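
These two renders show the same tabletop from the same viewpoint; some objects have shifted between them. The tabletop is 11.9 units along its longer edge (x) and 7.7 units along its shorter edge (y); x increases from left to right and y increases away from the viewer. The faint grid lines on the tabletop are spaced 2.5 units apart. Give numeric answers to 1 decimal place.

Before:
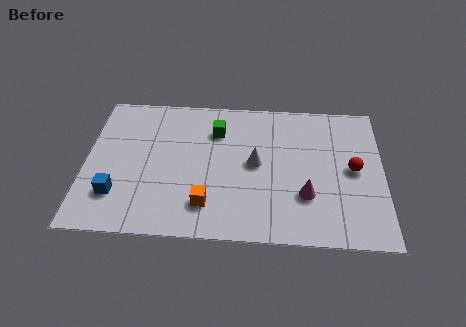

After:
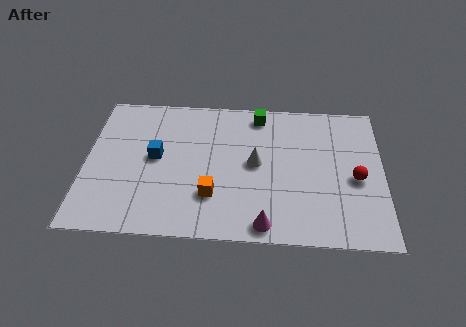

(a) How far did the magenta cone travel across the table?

2.3

From (8.8, 2.4) to (7.2, 0.8), the magenta cone covered √(1.6² + 1.6²) ≈ 2.3 units.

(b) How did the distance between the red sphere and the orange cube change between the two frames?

-0.4

They were about 6.2 units apart before and 5.8 after — 0.4 units closer together.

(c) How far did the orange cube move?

0.5

From (4.9, 1.7) to (5.1, 2.2), the orange cube covered √(0.2² + 0.5²) ≈ 0.5 units.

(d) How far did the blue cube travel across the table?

2.6

The blue cube moved from about (1.3, 2.0) to (2.8, 4.1), a distance of √(1.5² + 2.1²) ≈ 2.6.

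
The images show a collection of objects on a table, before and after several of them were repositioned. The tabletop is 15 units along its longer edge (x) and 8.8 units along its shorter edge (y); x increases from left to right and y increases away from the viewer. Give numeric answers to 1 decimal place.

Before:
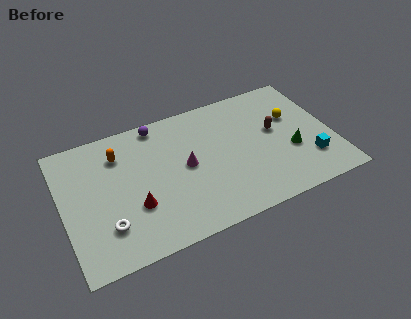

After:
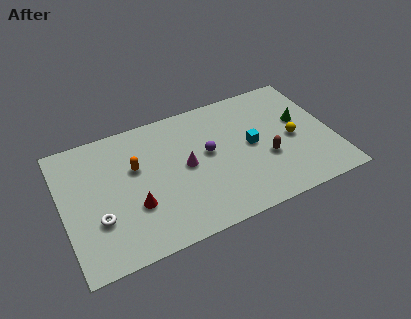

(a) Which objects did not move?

the red cone and the magenta cone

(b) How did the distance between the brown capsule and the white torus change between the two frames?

-0.7

The distance was about 10.1 in the first image and 9.4 in the second, so they moved 0.7 units closer together.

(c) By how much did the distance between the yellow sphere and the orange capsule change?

-1.0

The distance was about 9.8 in the first image and 8.8 in the second, so they moved 1.0 units closer together.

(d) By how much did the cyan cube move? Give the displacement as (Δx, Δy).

(-3.0, 2.2)

The cyan cube was at about (13.5, 2.3) and moved to about (10.5, 4.5).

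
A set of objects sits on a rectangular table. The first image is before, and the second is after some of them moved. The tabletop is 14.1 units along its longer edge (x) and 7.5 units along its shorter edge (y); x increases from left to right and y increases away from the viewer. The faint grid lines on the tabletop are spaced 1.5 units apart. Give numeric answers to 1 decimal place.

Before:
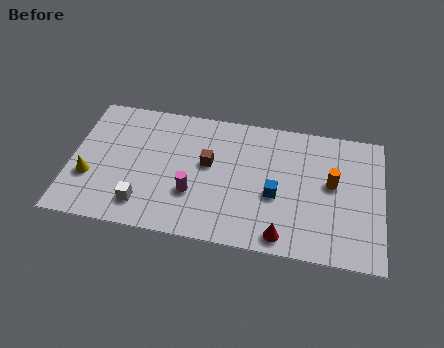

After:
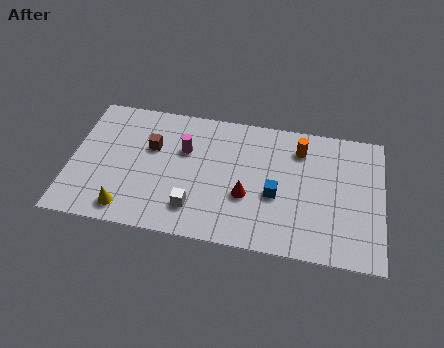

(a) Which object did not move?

the blue cube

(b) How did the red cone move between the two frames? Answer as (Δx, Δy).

(-1.7, 1.9)

From the two frames, the red cone sits at roughly (9.7, 0.9) before and (8.0, 2.8) after.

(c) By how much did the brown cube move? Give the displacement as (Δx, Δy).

(-2.6, 0.5)

From the two frames, the brown cube sits at roughly (6.2, 4.3) before and (3.6, 4.8) after.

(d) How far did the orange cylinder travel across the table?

2.3

The orange cylinder was near (11.8, 4.2) before and (10.3, 5.9) after, so it travelled √(1.5² + 1.7²) ≈ 2.3 units.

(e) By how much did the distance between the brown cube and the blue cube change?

+2.6

The distance was about 3.3 in the first image and 5.9 in the second, so they moved 2.6 units further apart.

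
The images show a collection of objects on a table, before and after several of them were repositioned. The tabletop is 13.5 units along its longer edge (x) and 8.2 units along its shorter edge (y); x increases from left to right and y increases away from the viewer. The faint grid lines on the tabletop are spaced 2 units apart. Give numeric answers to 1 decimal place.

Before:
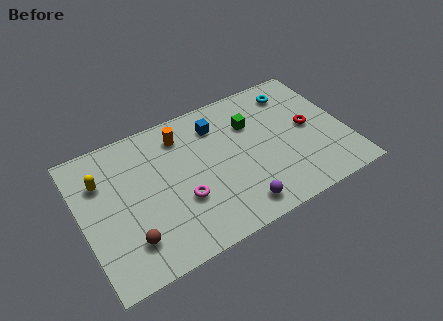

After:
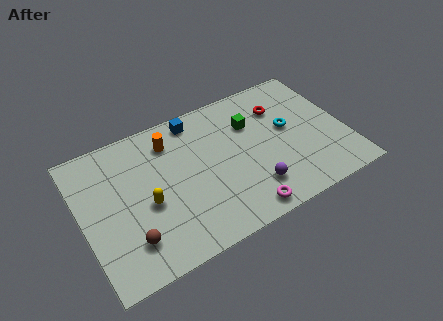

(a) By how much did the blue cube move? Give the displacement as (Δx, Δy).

(-1.0, 0.8)

The blue cube started near (7.2, 6.4) and ended near (6.2, 7.2).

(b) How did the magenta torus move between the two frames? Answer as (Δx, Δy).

(2.8, -2.0)

The magenta torus started near (4.9, 2.9) and ended near (7.7, 0.9).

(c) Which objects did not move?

the brown sphere and the green cube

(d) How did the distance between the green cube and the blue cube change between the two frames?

+1.3

The distance was about 1.8 in the first image and 3.1 in the second, so they moved 1.3 units further apart.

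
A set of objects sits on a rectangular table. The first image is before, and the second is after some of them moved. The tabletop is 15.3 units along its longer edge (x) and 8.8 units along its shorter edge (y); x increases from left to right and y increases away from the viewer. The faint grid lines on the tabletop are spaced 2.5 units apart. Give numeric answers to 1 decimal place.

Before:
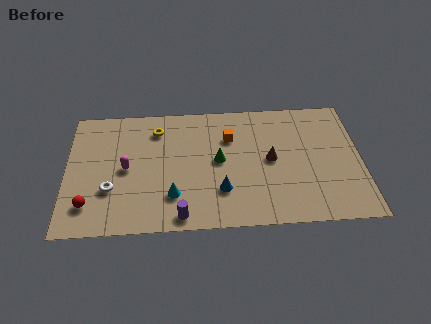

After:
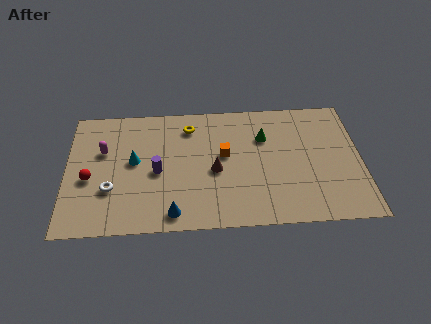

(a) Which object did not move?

the white torus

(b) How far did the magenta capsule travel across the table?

1.8

The magenta capsule was near (3.1, 4.3) before and (1.9, 5.6) after, so it travelled √(1.2² + 1.3²) ≈ 1.8 units.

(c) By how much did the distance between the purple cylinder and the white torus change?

-1.5

Before: roughly 4.1 units apart; after: 2.6. That's 1.5 units closer together.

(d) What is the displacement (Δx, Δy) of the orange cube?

(-0.3, -1.2)

The orange cube was at about (8.5, 6.2) and moved to about (8.2, 5.0).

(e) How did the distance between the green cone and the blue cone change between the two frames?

+4.8

Before: roughly 2.1 units apart; after: 6.9. That's 4.8 units further apart.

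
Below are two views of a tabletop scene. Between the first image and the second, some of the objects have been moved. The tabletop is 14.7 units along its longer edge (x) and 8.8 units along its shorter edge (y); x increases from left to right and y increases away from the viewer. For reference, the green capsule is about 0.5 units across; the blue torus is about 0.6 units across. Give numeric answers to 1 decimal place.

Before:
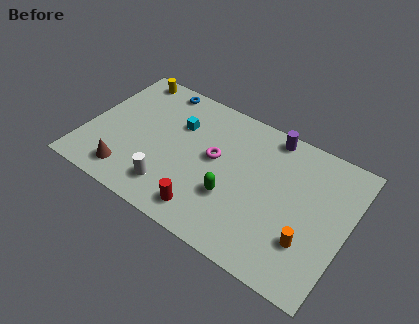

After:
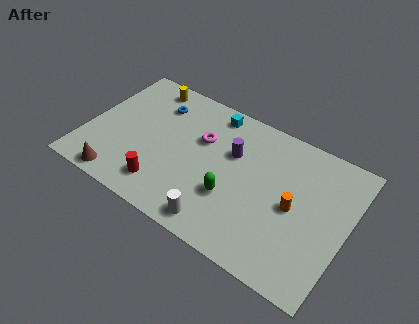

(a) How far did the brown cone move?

0.7

The brown cone was near (2.8, 1.5) before and (2.4, 0.9) after, so it travelled √(0.4² + 0.6²) ≈ 0.7 units.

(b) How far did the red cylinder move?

2.5

The red cylinder moved from about (7.3, 1.4) to (4.8, 1.7), a distance of √(2.5² + 0.3²) ≈ 2.5.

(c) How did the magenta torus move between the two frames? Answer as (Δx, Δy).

(-0.9, 0.8)

The magenta torus started near (7.2, 4.9) and ended near (6.3, 5.7).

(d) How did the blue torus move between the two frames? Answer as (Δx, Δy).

(0.1, -1.2)

The blue torus started near (3.4, 7.9) and ended near (3.5, 6.7).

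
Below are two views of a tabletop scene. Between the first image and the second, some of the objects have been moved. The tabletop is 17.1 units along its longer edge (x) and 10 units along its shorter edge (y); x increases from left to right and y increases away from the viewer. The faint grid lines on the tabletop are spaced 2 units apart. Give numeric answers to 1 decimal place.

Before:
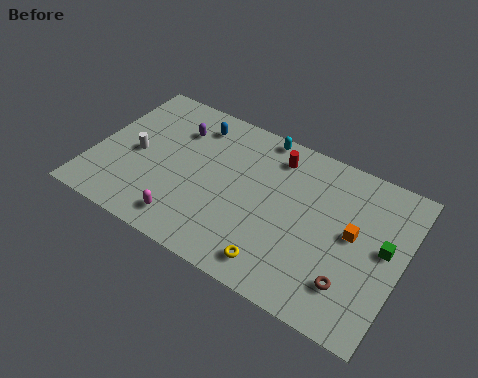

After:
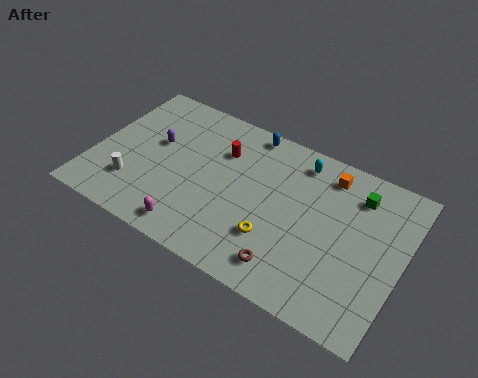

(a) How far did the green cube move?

3.1

From (16.1, 5.4) to (14.3, 7.9), the green cube covered √(1.8² + 2.5²) ≈ 3.1 units.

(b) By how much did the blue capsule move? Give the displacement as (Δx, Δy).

(2.9, 0.9)

The blue capsule started near (5.1, 8.2) and ended near (8.0, 9.1).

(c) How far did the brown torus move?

3.4

From (14.7, 2.4) to (11.4, 1.7), the brown torus covered √(3.3² + 0.7²) ≈ 3.4 units.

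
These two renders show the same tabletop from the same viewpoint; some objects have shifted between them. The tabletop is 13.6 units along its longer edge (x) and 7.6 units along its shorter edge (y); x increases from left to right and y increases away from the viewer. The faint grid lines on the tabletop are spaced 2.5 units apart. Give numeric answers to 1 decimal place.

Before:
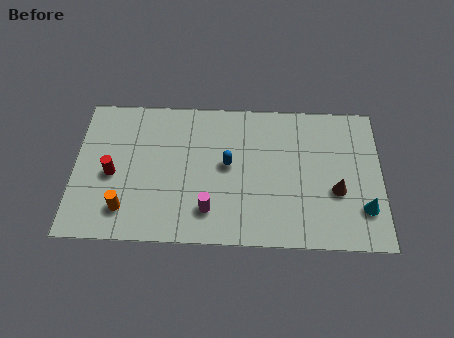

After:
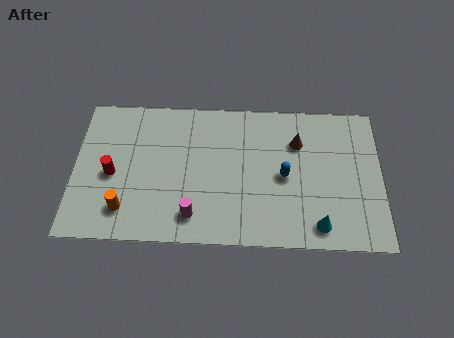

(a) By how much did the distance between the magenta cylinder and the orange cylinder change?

-0.7

The distance was about 3.7 in the first image and 3.0 in the second, so they moved 0.7 units closer together.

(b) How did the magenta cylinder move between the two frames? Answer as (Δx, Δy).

(-0.7, -0.3)

The magenta cylinder started near (6.0, 1.7) and ended near (5.3, 1.4).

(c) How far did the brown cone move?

3.0

The brown cone was near (11.6, 2.9) before and (9.9, 5.4) after, so it travelled √(1.7² + 2.5²) ≈ 3.0 units.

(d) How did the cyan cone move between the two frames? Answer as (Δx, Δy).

(-2.0, -0.9)

The cyan cone started near (12.8, 2.0) and ended near (10.8, 1.1).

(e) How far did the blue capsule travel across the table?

2.5

The blue capsule was near (6.8, 4.1) before and (9.3, 3.6) after, so it travelled √(2.5² + 0.5²) ≈ 2.5 units.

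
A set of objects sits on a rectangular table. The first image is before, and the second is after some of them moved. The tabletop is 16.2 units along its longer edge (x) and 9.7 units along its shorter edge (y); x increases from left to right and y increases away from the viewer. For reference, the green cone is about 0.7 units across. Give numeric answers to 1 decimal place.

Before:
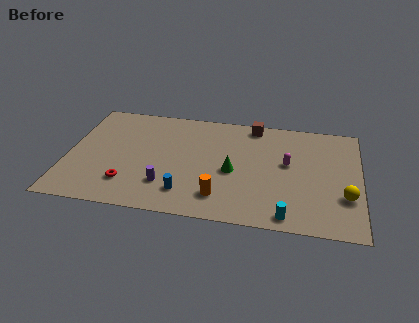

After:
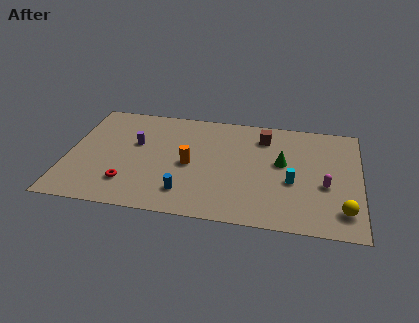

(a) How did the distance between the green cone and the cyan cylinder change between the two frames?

-2.8

Before: roughly 4.5 units apart; after: 1.7. That's 2.8 units closer together.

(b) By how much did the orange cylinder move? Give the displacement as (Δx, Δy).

(-1.8, 2.5)

From the two frames, the orange cylinder sits at roughly (8.6, 2.0) before and (6.8, 4.5) after.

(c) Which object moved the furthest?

the purple cylinder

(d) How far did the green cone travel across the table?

3.0

The green cone was near (9.2, 4.3) before and (11.9, 5.5) after, so it travelled √(2.7² + 1.2²) ≈ 3.0 units.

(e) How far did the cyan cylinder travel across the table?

2.9

The cyan cylinder was near (12.3, 1.0) before and (12.5, 3.9) after, so it travelled √(0.2² + 2.9²) ≈ 2.9 units.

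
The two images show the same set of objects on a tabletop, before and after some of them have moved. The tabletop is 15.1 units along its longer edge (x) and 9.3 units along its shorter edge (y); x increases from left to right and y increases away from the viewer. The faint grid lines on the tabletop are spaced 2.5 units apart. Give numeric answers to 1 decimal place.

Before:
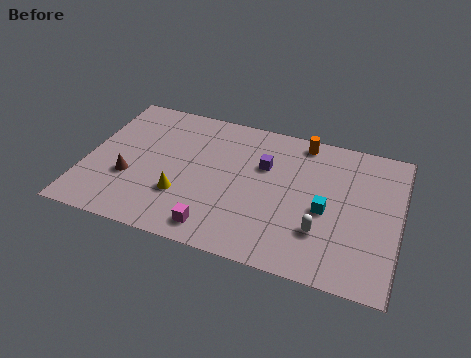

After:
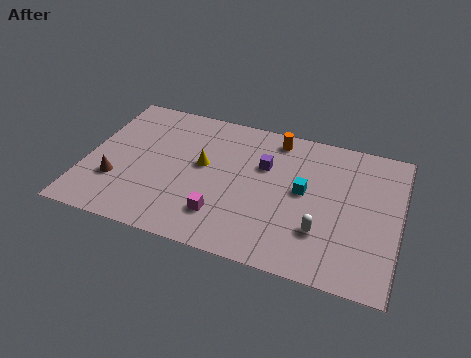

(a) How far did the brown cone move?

0.7

The brown cone moved from about (2.2, 3.3) to (1.6, 2.9), a distance of √(0.6² + 0.4²) ≈ 0.7.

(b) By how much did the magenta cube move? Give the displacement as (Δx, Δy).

(0.2, 0.9)

From the two frames, the magenta cube sits at roughly (6.6, 1.3) before and (6.8, 2.2) after.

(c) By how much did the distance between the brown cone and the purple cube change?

+0.7

They were about 6.9 units apart before and 7.6 after — 0.7 units further apart.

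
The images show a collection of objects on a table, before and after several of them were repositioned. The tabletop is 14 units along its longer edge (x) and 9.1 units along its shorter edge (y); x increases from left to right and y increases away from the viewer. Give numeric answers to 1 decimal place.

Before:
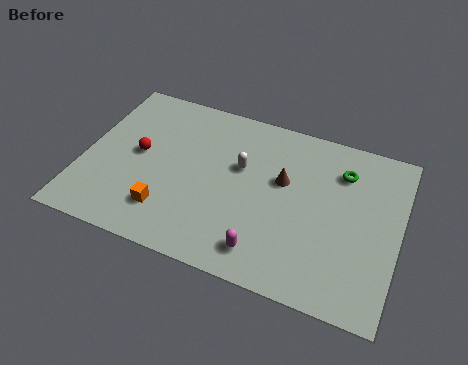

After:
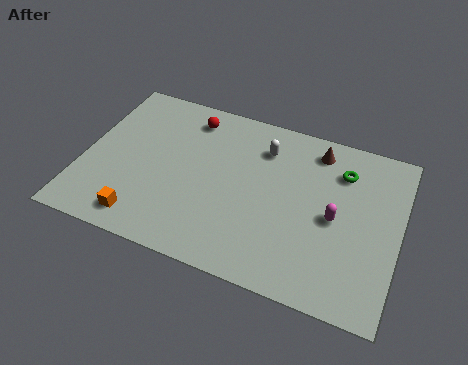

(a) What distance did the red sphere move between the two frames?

3.4

From (2.4, 4.8) to (4.4, 7.6), the red sphere covered √(2.0² + 2.8²) ≈ 3.4 units.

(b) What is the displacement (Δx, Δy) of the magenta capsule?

(2.8, 2.8)

The magenta capsule was at about (8.4, 1.5) and moved to about (11.2, 4.3).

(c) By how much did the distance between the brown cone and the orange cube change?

+3.7

Before: roughly 5.9 units apart; after: 9.6. That's 3.7 units further apart.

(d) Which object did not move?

the green torus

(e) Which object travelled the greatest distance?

the magenta capsule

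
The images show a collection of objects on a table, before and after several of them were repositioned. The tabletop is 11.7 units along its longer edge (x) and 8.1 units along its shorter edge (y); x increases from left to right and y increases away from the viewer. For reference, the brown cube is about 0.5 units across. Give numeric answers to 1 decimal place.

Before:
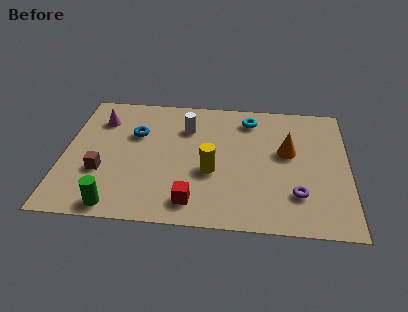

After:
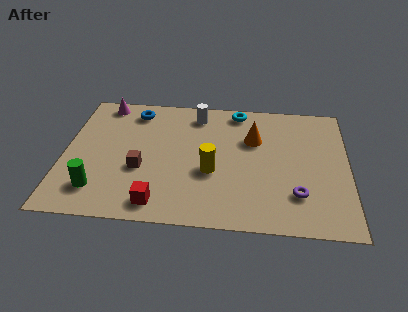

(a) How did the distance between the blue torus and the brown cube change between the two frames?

+0.9

The distance was about 2.8 in the first image and 3.7 in the second, so they moved 0.9 units further apart.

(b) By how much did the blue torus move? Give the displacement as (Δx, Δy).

(-0.1, 1.5)

From the two frames, the blue torus sits at roughly (2.9, 5.3) before and (2.8, 6.8) after.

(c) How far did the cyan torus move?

0.7

The cyan torus was near (7.6, 6.7) before and (7.1, 7.2) after, so it travelled √(0.5² + 0.5²) ≈ 0.7 units.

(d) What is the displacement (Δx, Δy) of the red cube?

(-1.4, -0.2)

The red cube started near (5.4, 1.3) and ended near (4.0, 1.1).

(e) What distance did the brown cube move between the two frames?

1.6

The brown cube was near (1.6, 2.8) before and (3.2, 3.1) after, so it travelled √(1.6² + 0.3²) ≈ 1.6 units.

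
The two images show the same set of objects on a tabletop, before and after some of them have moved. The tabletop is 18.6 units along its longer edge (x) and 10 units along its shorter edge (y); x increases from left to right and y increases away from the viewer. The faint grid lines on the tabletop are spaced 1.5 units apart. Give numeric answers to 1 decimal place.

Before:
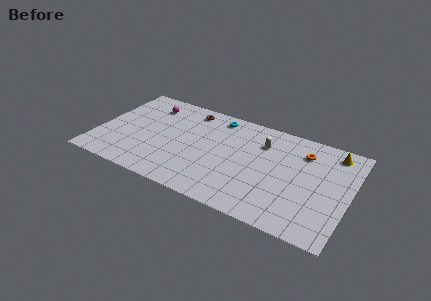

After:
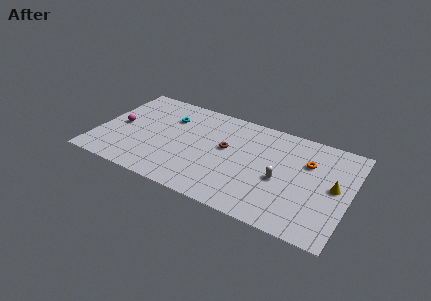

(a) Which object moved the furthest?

the brown torus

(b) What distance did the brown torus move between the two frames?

4.3

The brown torus was near (6.3, 8.6) before and (9.5, 5.7) after, so it travelled √(3.2² + 2.9²) ≈ 4.3 units.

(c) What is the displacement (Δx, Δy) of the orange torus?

(0.4, -0.9)

From the two frames, the orange torus sits at roughly (15.0, 7.7) before and (15.4, 6.8) after.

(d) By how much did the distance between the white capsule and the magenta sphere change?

+3.5

Before: roughly 8.7 units apart; after: 12.2. That's 3.5 units further apart.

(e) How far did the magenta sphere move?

3.6

The magenta sphere was near (3.3, 8.0) before and (1.5, 4.9) after, so it travelled √(1.8² + 3.1²) ≈ 3.6 units.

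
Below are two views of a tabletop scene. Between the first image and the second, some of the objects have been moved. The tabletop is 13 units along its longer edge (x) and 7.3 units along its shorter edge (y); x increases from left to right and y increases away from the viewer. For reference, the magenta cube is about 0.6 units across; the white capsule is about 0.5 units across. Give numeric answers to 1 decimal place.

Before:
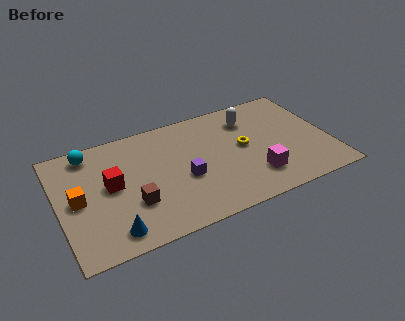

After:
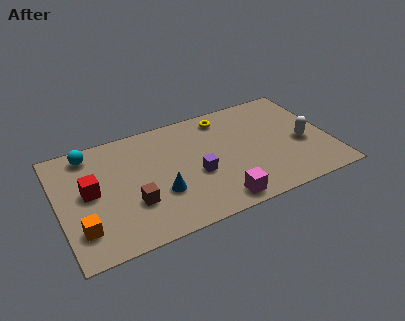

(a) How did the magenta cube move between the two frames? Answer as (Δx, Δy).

(-1.9, -0.9)

The magenta cube started near (9.2, 1.8) and ended near (7.3, 0.9).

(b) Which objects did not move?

the cyan sphere and the brown cube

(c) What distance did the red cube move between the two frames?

1.0

From (2.5, 3.9) to (1.5, 3.9), the red cube covered √(1.0² + 0.0²) ≈ 1.0 units.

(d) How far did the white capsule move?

3.4

The white capsule moved from about (9.4, 5.6) to (11.7, 3.1), a distance of √(2.3² + 2.5²) ≈ 3.4.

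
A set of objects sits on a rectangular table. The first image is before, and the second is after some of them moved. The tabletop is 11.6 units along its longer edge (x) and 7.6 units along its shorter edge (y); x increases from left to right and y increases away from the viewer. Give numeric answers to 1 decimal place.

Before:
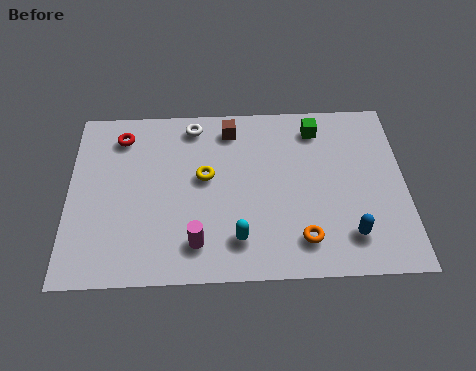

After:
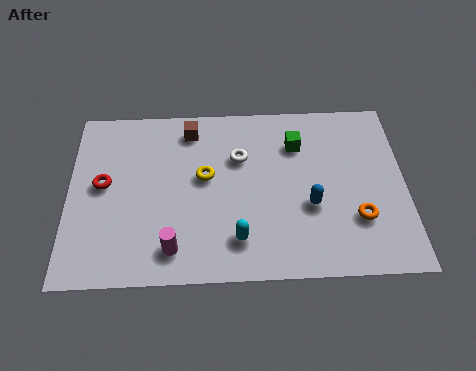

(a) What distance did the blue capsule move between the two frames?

1.8

The blue capsule moved from about (9.6, 1.6) to (8.3, 2.9), a distance of √(1.3² + 1.3²) ≈ 1.8.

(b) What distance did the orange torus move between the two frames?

2.1

The orange torus was near (8.0, 1.5) before and (9.9, 2.3) after, so it travelled √(1.9² + 0.8²) ≈ 2.1 units.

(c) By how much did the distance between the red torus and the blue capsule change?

-1.9

Before: roughly 9.1 units apart; after: 7.2. That's 1.9 units closer together.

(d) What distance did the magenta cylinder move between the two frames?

0.8

The magenta cylinder was near (4.4, 1.5) before and (3.6, 1.3) after, so it travelled √(0.8² + 0.2²) ≈ 0.8 units.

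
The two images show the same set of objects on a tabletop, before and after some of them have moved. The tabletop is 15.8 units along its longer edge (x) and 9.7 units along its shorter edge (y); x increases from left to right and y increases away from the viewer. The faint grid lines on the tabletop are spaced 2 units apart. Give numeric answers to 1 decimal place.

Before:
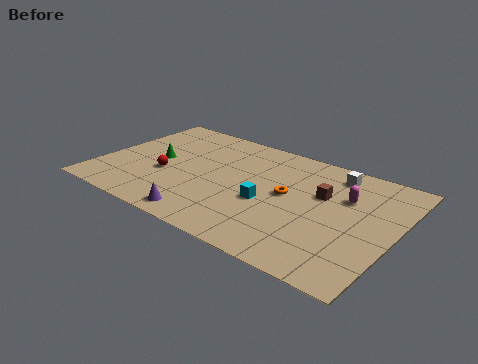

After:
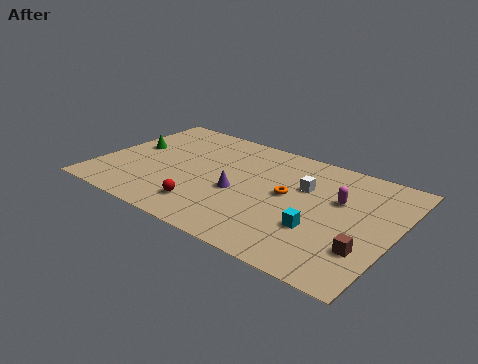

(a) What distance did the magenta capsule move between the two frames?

0.5

The magenta capsule moved from about (13.0, 6.5) to (12.7, 6.1), a distance of √(0.3² + 0.4²) ≈ 0.5.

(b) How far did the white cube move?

2.3

The white cube moved from about (12.1, 8.2) to (10.8, 6.3), a distance of √(1.3² + 1.9²) ≈ 2.3.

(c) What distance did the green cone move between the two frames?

1.6

From (2.9, 4.9) to (1.4, 5.5), the green cone covered √(1.5² + 0.6²) ≈ 1.6 units.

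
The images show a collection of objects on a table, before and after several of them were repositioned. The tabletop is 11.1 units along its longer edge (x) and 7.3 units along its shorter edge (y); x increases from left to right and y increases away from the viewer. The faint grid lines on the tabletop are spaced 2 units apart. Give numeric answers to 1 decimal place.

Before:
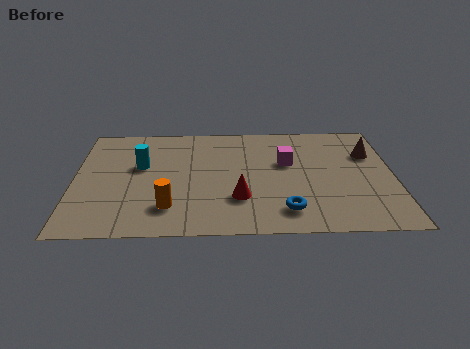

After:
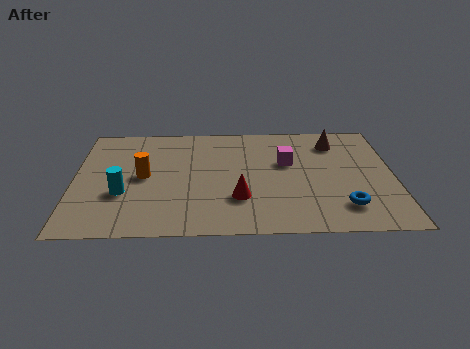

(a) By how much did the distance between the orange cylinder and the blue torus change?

+3.2

Before: roughly 4.0 units apart; after: 7.2. That's 3.2 units further apart.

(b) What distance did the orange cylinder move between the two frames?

2.2

From (3.3, 1.7) to (2.4, 3.7), the orange cylinder covered √(0.9² + 2.0²) ≈ 2.2 units.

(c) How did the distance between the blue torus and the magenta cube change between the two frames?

+0.4

They were about 3.1 units apart before and 3.5 after — 0.4 units further apart.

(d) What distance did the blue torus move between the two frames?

2.0

From (7.3, 1.4) to (9.3, 1.6), the blue torus covered √(2.0² + 0.2²) ≈ 2.0 units.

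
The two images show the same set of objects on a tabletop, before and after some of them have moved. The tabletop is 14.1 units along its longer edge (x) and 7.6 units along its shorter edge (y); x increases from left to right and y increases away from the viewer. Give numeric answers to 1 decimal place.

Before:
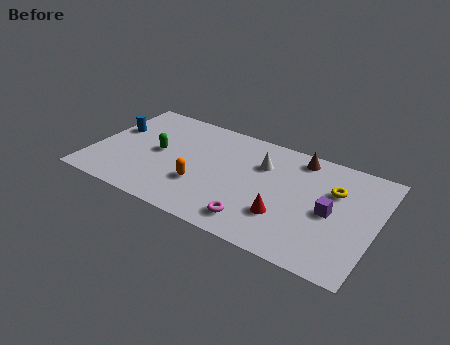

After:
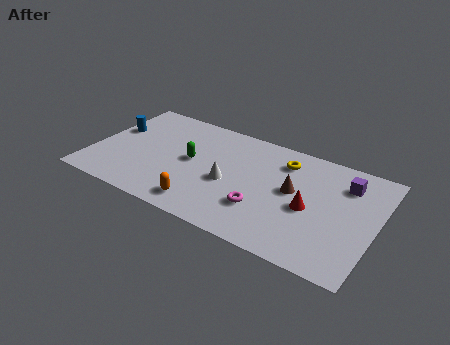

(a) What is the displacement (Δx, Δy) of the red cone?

(1.1, 1.1)

From the two frames, the red cone sits at roughly (9.8, 2.3) before and (10.9, 3.4) after.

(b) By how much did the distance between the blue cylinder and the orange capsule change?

+0.9

They were about 5.3 units apart before and 6.2 after — 0.9 units further apart.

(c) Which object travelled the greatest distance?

the yellow torus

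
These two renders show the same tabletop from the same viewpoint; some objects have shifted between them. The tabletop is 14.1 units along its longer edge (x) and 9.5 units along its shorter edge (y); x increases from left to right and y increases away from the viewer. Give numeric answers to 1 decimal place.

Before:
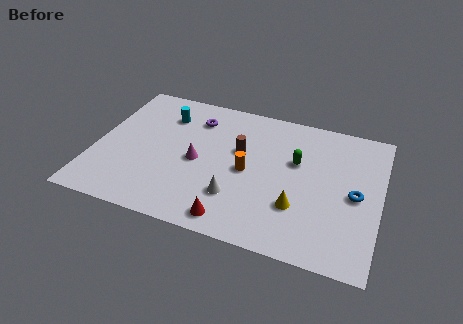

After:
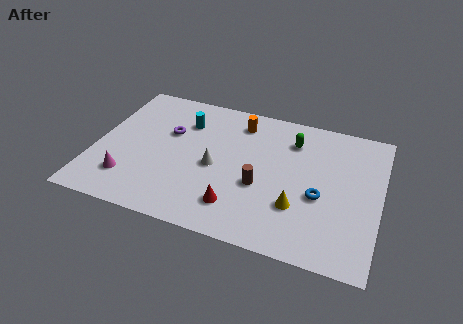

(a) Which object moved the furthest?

the magenta cone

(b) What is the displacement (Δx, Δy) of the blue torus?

(-1.7, -0.6)

From the two frames, the blue torus sits at roughly (12.9, 4.5) before and (11.2, 3.9) after.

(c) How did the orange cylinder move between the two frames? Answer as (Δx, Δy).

(-0.7, 3.3)

From the two frames, the orange cylinder sits at roughly (7.6, 4.5) before and (6.9, 7.8) after.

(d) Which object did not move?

the yellow cone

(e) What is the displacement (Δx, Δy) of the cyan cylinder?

(1.0, -0.2)

The cyan cylinder started near (3.2, 7.2) and ended near (4.2, 7.0).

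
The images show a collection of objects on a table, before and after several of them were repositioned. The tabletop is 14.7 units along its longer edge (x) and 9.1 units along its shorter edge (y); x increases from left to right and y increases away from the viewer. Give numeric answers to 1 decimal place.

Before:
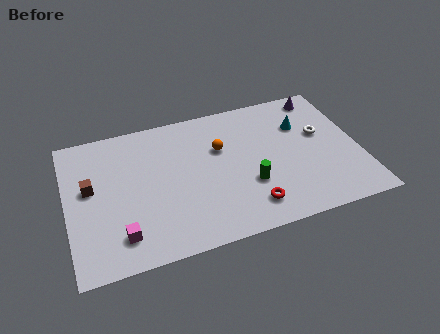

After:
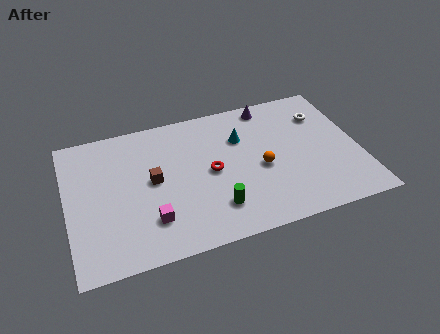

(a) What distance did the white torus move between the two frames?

1.3

The white torus was near (12.9, 5.4) before and (13.1, 6.7) after, so it travelled √(0.2² + 1.3²) ≈ 1.3 units.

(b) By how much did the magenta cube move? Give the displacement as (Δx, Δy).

(1.5, 0.5)

From the two frames, the magenta cube sits at roughly (2.5, 1.8) before and (4.0, 2.3) after.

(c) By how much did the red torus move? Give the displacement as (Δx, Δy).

(-1.7, 2.8)

The red torus was at about (8.9, 1.7) and moved to about (7.2, 4.5).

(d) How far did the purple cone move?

2.7

From (13.2, 8.0) to (10.5, 8.1), the purple cone covered √(2.7² + 0.1²) ≈ 2.7 units.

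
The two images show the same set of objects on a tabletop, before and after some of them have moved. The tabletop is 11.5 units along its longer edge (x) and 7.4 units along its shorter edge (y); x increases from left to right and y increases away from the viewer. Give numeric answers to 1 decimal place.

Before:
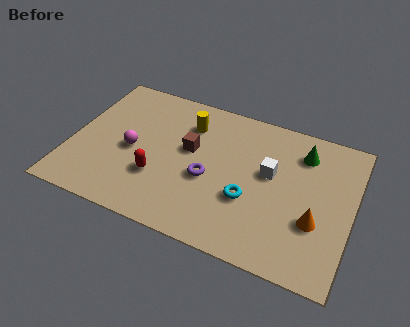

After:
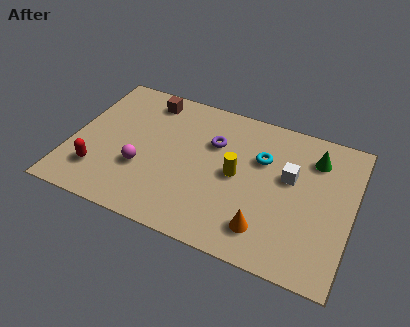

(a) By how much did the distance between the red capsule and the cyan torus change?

+3.4

Before: roughly 3.7 units apart; after: 7.1. That's 3.4 units further apart.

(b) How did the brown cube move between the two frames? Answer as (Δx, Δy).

(-2.0, 2.0)

From the two frames, the brown cube sits at roughly (4.8, 4.3) before and (2.8, 6.3) after.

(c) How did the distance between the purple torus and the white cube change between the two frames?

+0.6

Before: roughly 2.7 units apart; after: 3.3. That's 0.6 units further apart.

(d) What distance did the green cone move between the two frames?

0.5

From (9.3, 5.8) to (9.8, 5.7), the green cone covered √(0.5² + 0.1²) ≈ 0.5 units.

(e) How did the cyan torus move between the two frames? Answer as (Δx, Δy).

(0.3, 2.2)

The cyan torus started near (7.4, 2.7) and ended near (7.7, 4.9).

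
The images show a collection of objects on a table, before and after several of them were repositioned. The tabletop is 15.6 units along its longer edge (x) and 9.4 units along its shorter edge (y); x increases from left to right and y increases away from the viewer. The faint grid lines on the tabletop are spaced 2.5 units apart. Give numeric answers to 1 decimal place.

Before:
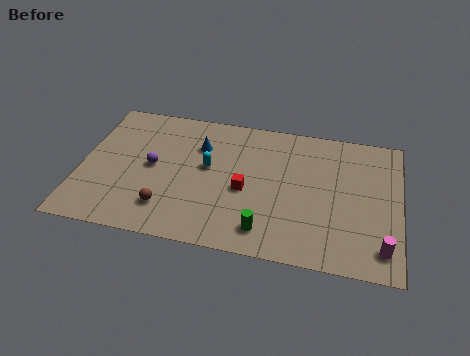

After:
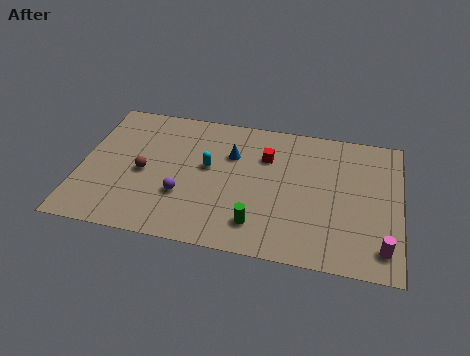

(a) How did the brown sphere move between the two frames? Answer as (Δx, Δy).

(-1.3, 2.2)

The brown sphere was at about (4.4, 2.1) and moved to about (3.1, 4.3).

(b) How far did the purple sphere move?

2.3

The purple sphere was near (3.5, 4.8) before and (5.1, 3.1) after, so it travelled √(1.6² + 1.7²) ≈ 2.3 units.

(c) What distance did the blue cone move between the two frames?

1.6

From (5.7, 6.7) to (7.3, 6.4), the blue cone covered √(1.6² + 0.3²) ≈ 1.6 units.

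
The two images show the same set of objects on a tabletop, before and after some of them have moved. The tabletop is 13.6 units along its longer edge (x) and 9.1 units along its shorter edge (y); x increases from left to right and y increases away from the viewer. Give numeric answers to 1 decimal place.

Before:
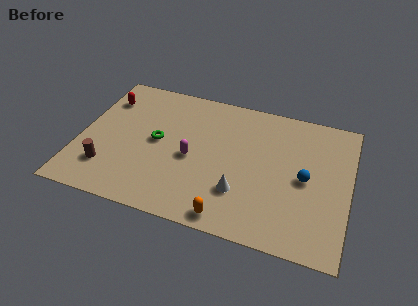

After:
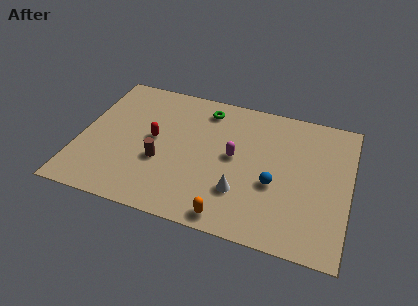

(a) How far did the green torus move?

3.6

From (3.9, 4.7) to (6.1, 7.6), the green torus covered √(2.2² + 2.9²) ≈ 3.6 units.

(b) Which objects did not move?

the white cone and the orange capsule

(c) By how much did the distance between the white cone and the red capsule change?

-3.4

Before: roughly 8.5 units apart; after: 5.1. That's 3.4 units closer together.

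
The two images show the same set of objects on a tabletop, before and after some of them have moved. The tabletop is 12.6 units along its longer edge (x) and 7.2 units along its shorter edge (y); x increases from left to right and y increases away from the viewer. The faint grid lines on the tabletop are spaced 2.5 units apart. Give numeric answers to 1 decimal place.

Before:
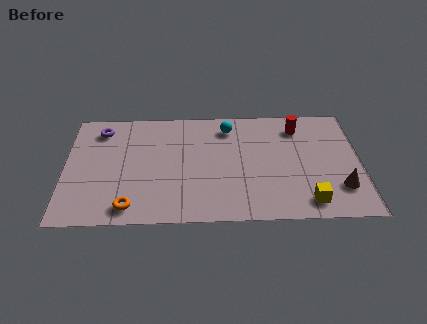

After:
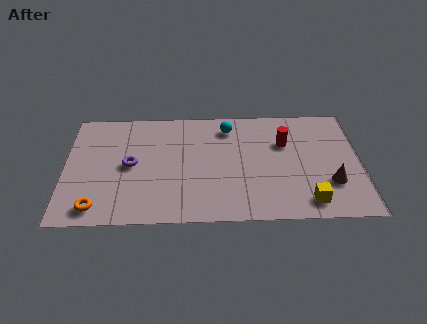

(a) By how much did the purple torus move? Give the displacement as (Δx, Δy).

(1.3, -2.3)

The purple torus was at about (1.5, 5.9) and moved to about (2.8, 3.6).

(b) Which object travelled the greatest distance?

the purple torus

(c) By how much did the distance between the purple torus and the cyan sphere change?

-0.7

The distance was about 5.5 in the first image and 4.8 in the second, so they moved 0.7 units closer together.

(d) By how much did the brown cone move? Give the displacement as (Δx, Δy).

(-0.4, 0.3)

The brown cone started near (11.7, 1.9) and ended near (11.3, 2.2).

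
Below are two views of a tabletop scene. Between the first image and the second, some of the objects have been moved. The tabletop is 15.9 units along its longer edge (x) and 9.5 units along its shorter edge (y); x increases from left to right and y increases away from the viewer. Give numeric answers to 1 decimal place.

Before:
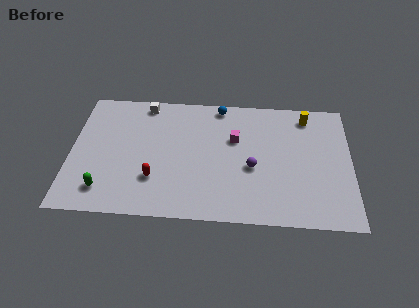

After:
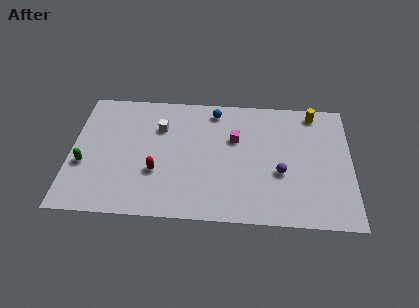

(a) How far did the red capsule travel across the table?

0.5

The red capsule was near (4.8, 2.8) before and (4.9, 3.3) after, so it travelled √(0.1² + 0.5²) ≈ 0.5 units.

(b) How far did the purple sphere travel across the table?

1.6

The purple sphere was near (10.3, 4.0) before and (11.9, 3.7) after, so it travelled √(1.6² + 0.3²) ≈ 1.6 units.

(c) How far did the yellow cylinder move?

0.5

The yellow cylinder was near (13.4, 8.1) before and (13.8, 8.4) after, so it travelled √(0.4² + 0.3²) ≈ 0.5 units.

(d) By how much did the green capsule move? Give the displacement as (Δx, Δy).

(-1.2, 1.8)

The green capsule was at about (2.0, 1.8) and moved to about (0.8, 3.6).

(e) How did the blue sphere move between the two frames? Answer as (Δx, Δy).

(-0.3, -0.4)

The blue sphere was at about (8.4, 8.6) and moved to about (8.1, 8.2).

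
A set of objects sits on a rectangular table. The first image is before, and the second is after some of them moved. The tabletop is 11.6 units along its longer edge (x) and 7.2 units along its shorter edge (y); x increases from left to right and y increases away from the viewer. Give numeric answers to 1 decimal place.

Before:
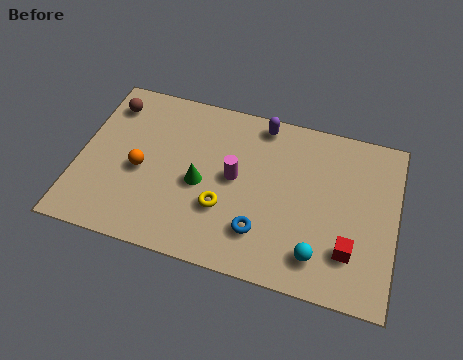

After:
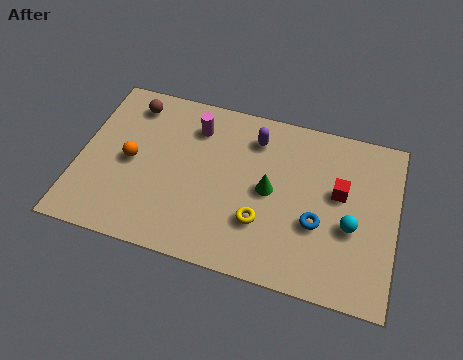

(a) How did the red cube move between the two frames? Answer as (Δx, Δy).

(-0.5, 2.3)

From the two frames, the red cube sits at roughly (10.0, 1.9) before and (9.5, 4.2) after.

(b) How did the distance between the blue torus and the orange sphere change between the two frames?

+2.2

They were about 4.7 units apart before and 6.9 after — 2.2 units further apart.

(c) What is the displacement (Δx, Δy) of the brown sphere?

(0.8, 0.2)

From the two frames, the brown sphere sits at roughly (0.9, 5.8) before and (1.7, 6.0) after.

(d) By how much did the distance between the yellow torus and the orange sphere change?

+1.9

The distance was about 3.2 in the first image and 5.1 in the second, so they moved 1.9 units further apart.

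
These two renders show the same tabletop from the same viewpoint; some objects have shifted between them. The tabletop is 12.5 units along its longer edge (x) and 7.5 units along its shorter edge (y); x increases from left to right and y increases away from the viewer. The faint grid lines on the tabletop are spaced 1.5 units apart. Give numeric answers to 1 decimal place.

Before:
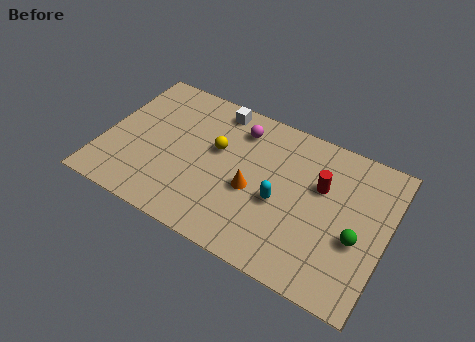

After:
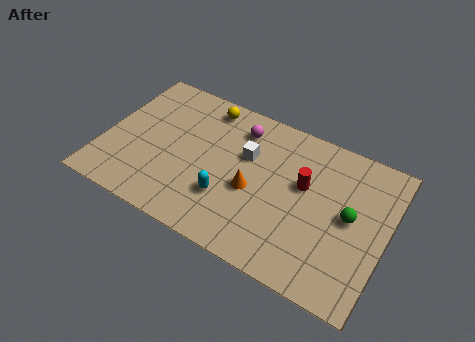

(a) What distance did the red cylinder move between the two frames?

0.8

From (9.5, 4.8) to (8.8, 4.5), the red cylinder covered √(0.7² + 0.3²) ≈ 0.8 units.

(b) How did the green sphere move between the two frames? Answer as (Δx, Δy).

(-0.4, 0.9)

From the two frames, the green sphere sits at roughly (11.3, 3.0) before and (10.9, 3.9) after.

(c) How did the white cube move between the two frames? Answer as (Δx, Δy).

(1.6, -1.8)

The white cube was at about (4.6, 6.6) and moved to about (6.2, 4.8).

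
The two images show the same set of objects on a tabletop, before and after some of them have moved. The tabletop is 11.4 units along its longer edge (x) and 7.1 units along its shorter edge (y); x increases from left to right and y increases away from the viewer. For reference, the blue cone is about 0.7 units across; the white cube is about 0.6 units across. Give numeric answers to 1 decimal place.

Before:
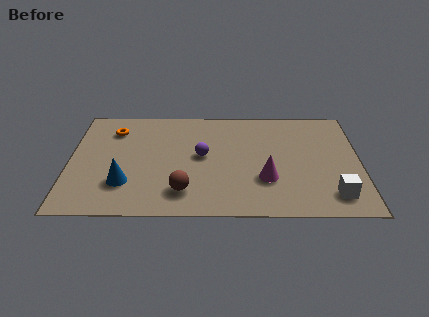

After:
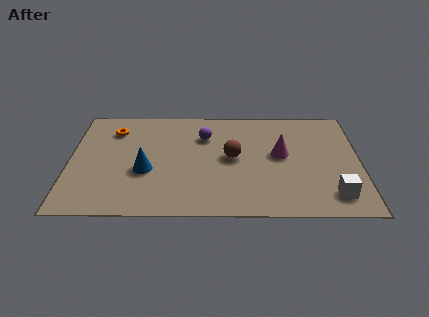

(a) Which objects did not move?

the orange torus and the white cube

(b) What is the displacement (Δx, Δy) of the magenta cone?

(0.6, 1.6)

The magenta cone was at about (7.7, 2.3) and moved to about (8.3, 3.9).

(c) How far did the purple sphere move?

1.3

The purple sphere was near (5.2, 3.8) before and (5.3, 5.1) after, so it travelled √(0.1² + 1.3²) ≈ 1.3 units.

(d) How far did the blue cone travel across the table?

1.1

From (2.2, 2.0) to (3.0, 2.8), the blue cone covered √(0.8² + 0.8²) ≈ 1.1 units.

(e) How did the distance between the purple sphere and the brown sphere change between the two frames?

-0.6

They were about 2.4 units apart before and 1.8 after — 0.6 units closer together.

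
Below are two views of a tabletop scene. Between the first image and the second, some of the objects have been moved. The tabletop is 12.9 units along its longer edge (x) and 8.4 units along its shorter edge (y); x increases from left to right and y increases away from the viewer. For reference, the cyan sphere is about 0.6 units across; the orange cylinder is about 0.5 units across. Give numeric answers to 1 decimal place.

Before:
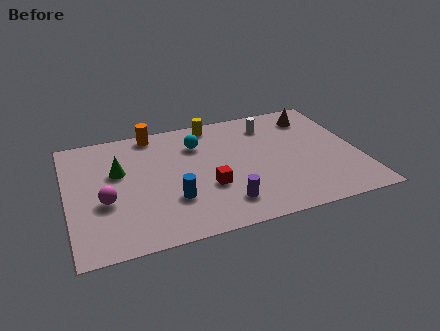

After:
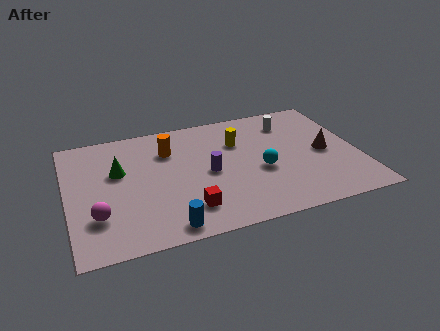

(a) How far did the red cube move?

1.6

From (6.1, 3.0) to (5.1, 1.8), the red cube covered √(1.0² + 1.2²) ≈ 1.6 units.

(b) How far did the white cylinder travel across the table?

0.9

The white cylinder was near (9.2, 6.7) before and (10.1, 6.6) after, so it travelled √(0.9² + 0.1²) ≈ 0.9 units.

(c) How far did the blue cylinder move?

1.7

From (4.5, 2.6) to (4.1, 0.9), the blue cylinder covered √(0.4² + 1.7²) ≈ 1.7 units.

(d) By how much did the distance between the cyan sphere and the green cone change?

+2.7

They were about 3.7 units apart before and 6.4 after — 2.7 units further apart.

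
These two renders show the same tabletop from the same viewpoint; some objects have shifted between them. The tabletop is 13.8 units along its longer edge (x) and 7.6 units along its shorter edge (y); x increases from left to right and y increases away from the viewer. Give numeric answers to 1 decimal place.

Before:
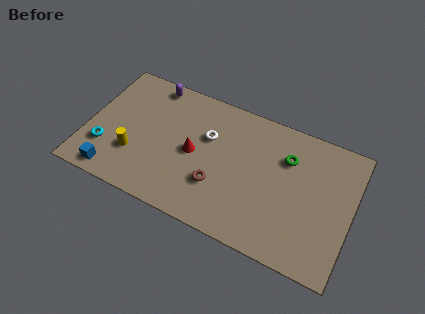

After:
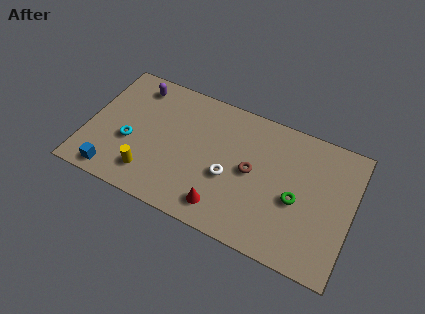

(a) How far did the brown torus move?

2.2

The brown torus moved from about (7.0, 2.4) to (8.6, 3.9), a distance of √(1.6² + 1.5²) ≈ 2.2.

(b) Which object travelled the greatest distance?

the red cone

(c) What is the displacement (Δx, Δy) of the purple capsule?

(-0.8, -0.4)

The purple capsule was at about (3.0, 6.8) and moved to about (2.2, 6.4).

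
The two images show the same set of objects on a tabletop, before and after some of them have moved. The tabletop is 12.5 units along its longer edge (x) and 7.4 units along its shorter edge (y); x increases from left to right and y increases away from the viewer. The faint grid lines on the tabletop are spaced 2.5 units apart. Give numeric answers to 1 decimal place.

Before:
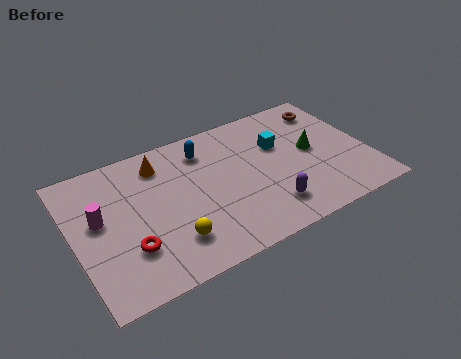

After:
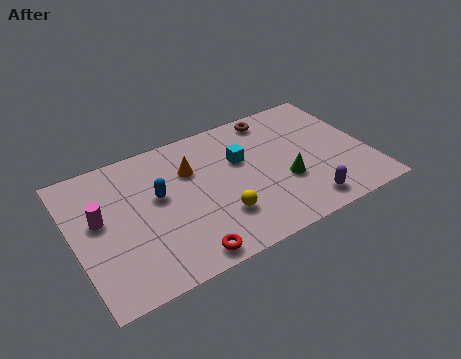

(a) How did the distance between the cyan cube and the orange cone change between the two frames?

-3.0

They were about 5.1 units apart before and 2.1 after — 3.0 units closer together.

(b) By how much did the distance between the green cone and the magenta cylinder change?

-1.3

Before: roughly 9.1 units apart; after: 7.8. That's 1.3 units closer together.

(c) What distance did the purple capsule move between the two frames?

1.6

The purple capsule moved from about (7.9, 1.6) to (9.4, 1.1), a distance of √(1.5² + 0.5²) ≈ 1.6.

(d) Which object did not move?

the magenta cylinder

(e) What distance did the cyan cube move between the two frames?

1.7

The cyan cube was near (8.9, 4.8) before and (7.2, 4.7) after, so it travelled √(1.7² + 0.1²) ≈ 1.7 units.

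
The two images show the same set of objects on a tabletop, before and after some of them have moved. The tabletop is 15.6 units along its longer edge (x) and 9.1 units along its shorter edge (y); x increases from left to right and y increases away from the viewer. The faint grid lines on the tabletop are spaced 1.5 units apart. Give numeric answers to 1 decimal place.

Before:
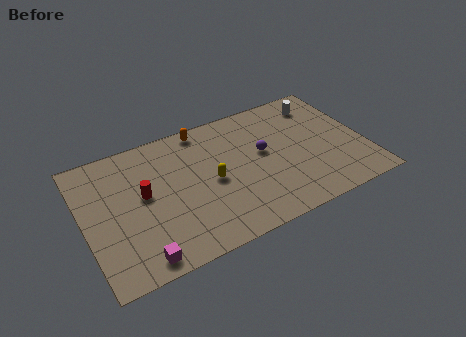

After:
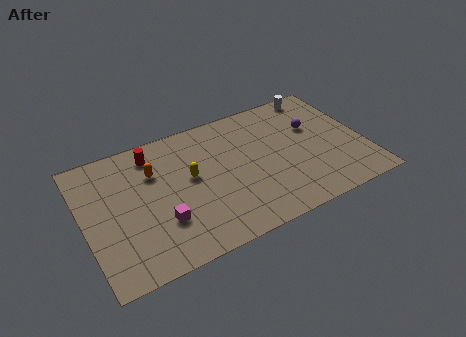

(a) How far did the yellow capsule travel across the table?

1.4

The yellow capsule was near (7.0, 4.3) before and (5.9, 5.1) after, so it travelled √(1.1² + 0.8²) ≈ 1.4 units.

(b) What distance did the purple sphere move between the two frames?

3.1

The purple sphere was near (10.0, 5.1) before and (13.0, 5.8) after, so it travelled √(3.0² + 0.7²) ≈ 3.1 units.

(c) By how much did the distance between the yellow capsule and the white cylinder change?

+1.0

They were about 7.3 units apart before and 8.3 after — 1.0 units further apart.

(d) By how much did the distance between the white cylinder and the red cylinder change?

-1.1

Before: roughly 10.6 units apart; after: 9.5. That's 1.1 units closer together.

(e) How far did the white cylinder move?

0.8

The white cylinder was near (13.6, 7.4) before and (13.6, 8.2) after, so it travelled √(0.0² + 0.8²) ≈ 0.8 units.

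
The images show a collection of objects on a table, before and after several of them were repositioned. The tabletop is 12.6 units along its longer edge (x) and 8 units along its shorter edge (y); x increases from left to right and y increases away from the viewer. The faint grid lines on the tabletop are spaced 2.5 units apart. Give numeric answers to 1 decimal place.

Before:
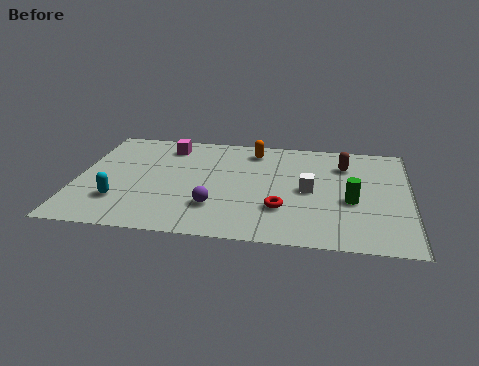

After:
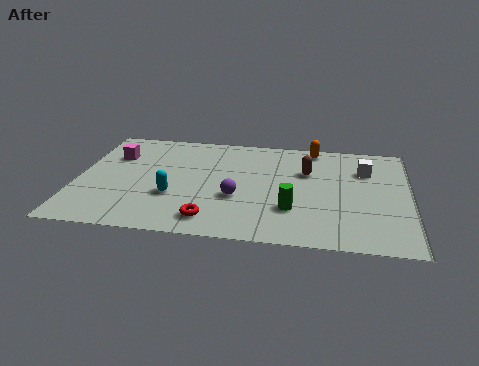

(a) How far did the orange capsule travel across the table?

2.4

The orange capsule moved from about (6.6, 6.7) to (8.9, 7.2), a distance of √(2.3² + 0.5²) ≈ 2.4.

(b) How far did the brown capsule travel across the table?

1.6

The brown capsule was near (10.1, 6.0) before and (8.7, 5.3) after, so it travelled √(1.4² + 0.7²) ≈ 1.6 units.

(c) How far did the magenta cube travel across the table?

2.2

The magenta cube was near (3.3, 6.6) before and (1.3, 5.6) after, so it travelled √(2.0² + 1.0²) ≈ 2.2 units.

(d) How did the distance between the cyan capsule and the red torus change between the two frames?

-4.0

The distance was about 6.1 in the first image and 2.1 in the second, so they moved 4.0 units closer together.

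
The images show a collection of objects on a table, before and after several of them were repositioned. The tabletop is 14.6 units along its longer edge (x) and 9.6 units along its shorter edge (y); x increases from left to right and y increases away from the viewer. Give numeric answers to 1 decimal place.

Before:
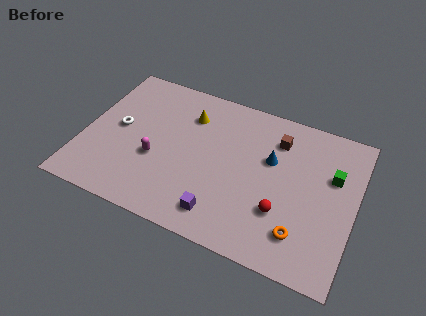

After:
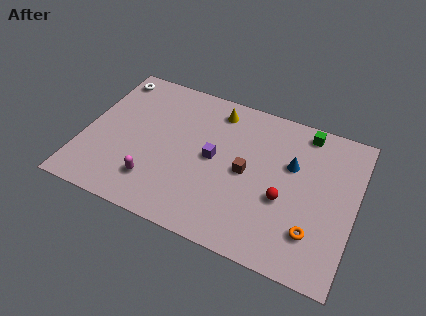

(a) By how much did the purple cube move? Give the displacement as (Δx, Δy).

(-0.8, 3.3)

From the two frames, the purple cube sits at roughly (7.8, 1.6) before and (7.0, 4.9) after.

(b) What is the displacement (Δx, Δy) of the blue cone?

(1.1, 0.1)

From the two frames, the blue cone sits at roughly (10.0, 6.0) before and (11.1, 6.1) after.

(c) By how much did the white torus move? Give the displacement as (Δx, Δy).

(-0.9, 3.3)

The white torus was at about (1.8, 5.0) and moved to about (0.9, 8.3).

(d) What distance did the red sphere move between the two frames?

0.8

The red sphere was near (10.9, 3.0) before and (10.9, 3.8) after, so it travelled √(0.0² + 0.8²) ≈ 0.8 units.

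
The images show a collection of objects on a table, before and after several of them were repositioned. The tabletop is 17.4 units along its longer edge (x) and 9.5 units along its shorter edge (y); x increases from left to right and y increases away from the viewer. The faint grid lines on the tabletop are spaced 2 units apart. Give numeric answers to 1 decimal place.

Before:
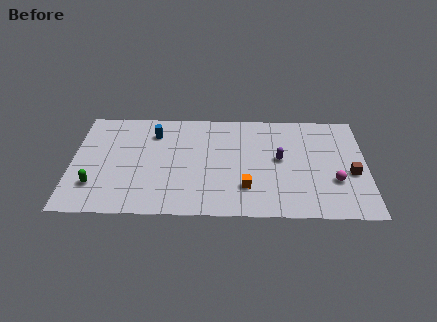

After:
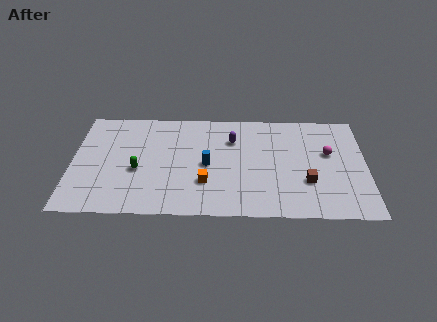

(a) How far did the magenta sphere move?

2.5

From (15.5, 3.2) to (15.2, 5.7), the magenta sphere covered √(0.3² + 2.5²) ≈ 2.5 units.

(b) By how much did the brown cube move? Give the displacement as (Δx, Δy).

(-2.6, -0.8)

The brown cube started near (16.5, 3.9) and ended near (13.9, 3.1).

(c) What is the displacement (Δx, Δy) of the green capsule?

(2.5, 1.4)

From the two frames, the green capsule sits at roughly (1.4, 2.5) before and (3.9, 3.9) after.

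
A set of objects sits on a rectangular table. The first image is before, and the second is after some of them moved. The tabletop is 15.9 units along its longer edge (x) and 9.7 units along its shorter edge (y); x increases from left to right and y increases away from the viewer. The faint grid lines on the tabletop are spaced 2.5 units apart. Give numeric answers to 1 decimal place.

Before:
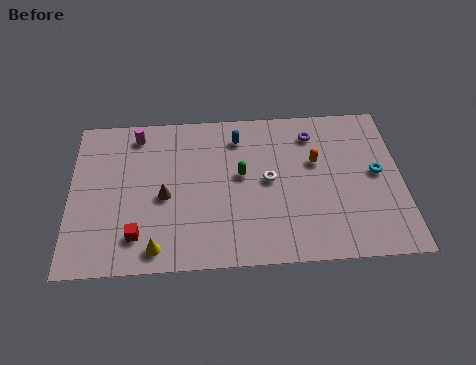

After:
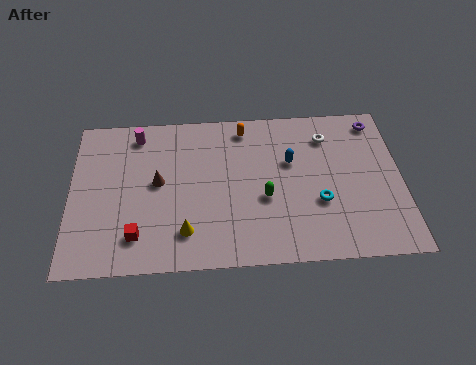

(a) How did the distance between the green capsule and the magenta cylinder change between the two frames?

+1.7

The distance was about 5.8 in the first image and 7.5 in the second, so they moved 1.7 units further apart.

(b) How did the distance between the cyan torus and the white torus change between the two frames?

-1.1

The distance was about 5.2 in the first image and 4.1 in the second, so they moved 1.1 units closer together.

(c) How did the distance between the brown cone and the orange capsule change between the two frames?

-2.2

They were about 7.5 units apart before and 5.3 after — 2.2 units closer together.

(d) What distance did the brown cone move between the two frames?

0.9

From (4.5, 4.3) to (4.2, 5.2), the brown cone covered √(0.3² + 0.9²) ≈ 0.9 units.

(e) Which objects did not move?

the magenta cylinder and the red cube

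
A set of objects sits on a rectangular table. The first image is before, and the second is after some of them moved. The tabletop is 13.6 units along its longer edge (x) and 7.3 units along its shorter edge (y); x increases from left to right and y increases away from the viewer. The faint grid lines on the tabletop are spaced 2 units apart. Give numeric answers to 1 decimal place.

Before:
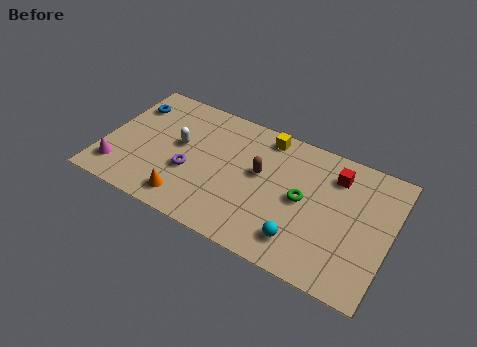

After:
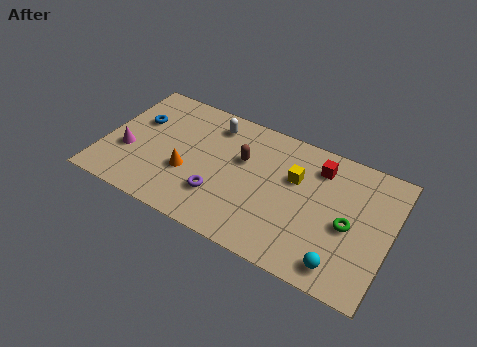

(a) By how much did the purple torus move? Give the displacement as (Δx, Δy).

(1.5, -0.7)

From the two frames, the purple torus sits at roughly (4.2, 2.8) before and (5.7, 2.1) after.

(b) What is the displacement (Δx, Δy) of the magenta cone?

(0.3, 1.2)

The magenta cone started near (0.9, 1.5) and ended near (1.2, 2.7).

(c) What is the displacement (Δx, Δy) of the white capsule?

(1.4, 1.9)

From the two frames, the white capsule sits at roughly (3.5, 4.1) before and (4.9, 6.0) after.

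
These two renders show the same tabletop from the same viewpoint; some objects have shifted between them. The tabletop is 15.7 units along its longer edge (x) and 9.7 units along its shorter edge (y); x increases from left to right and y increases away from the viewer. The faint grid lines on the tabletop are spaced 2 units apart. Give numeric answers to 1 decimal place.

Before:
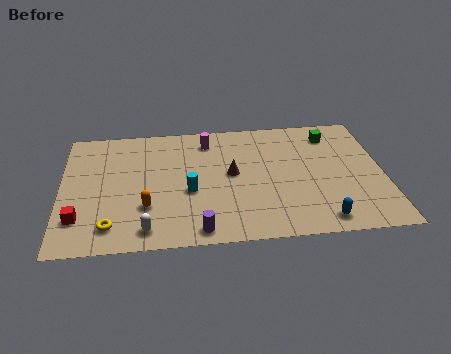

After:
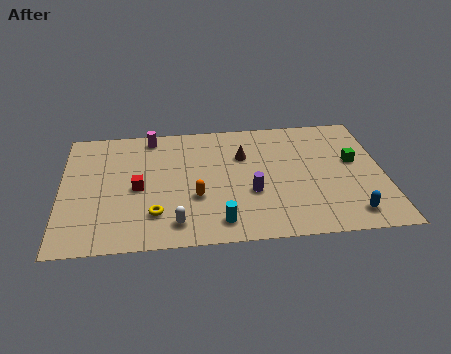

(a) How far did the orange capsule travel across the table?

2.5

The orange capsule was near (4.1, 3.0) before and (6.5, 3.5) after, so it travelled √(2.4² + 0.5²) ≈ 2.5 units.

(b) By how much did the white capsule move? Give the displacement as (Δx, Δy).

(1.4, 0.3)

The white capsule was at about (4.1, 1.3) and moved to about (5.5, 1.6).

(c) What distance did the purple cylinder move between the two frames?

3.7

The purple cylinder moved from about (6.6, 1.0) to (9.2, 3.6), a distance of √(2.6² + 2.6²) ≈ 3.7.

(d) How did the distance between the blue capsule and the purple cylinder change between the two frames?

-0.8

Before: roughly 5.9 units apart; after: 5.1. That's 0.8 units closer together.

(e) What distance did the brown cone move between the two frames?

1.5

The brown cone was near (8.3, 5.2) before and (8.9, 6.6) after, so it travelled √(0.6² + 1.4²) ≈ 1.5 units.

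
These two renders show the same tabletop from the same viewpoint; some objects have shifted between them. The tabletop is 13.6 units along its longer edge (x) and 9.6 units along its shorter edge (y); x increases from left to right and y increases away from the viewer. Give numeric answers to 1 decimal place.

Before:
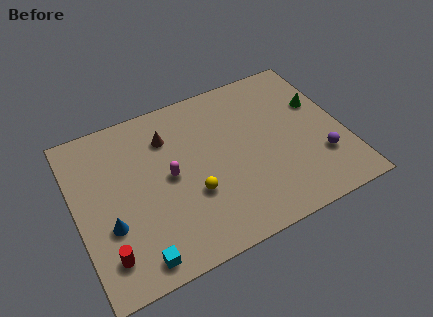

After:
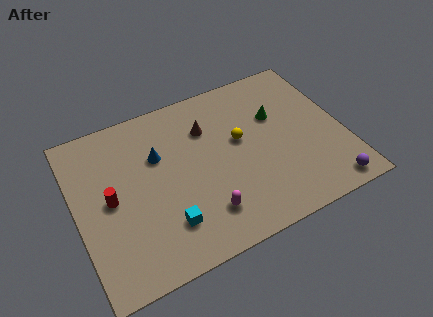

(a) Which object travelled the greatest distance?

the blue cone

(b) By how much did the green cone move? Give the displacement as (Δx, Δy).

(-2.2, 0.1)

The green cone started near (12.6, 6.1) and ended near (10.4, 6.2).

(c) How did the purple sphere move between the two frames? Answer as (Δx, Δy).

(0.1, -1.8)

The purple sphere was at about (12.2, 2.8) and moved to about (12.3, 1.0).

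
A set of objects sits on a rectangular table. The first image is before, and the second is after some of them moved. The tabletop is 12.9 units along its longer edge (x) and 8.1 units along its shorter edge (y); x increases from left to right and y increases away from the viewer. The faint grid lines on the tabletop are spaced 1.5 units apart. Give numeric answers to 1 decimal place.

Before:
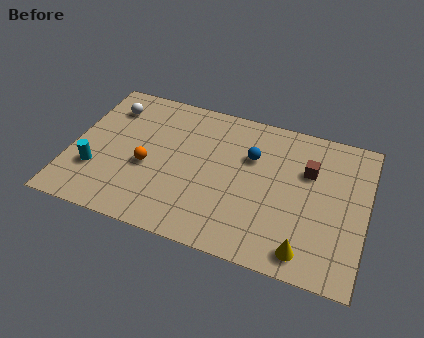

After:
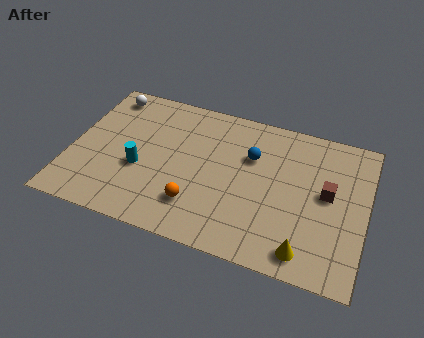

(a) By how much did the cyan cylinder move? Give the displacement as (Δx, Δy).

(1.9, 0.7)

The cyan cylinder was at about (1.2, 2.5) and moved to about (3.1, 3.2).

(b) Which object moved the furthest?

the orange sphere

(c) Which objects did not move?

the blue sphere and the yellow cone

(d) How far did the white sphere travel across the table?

0.7

The white sphere moved from about (1.4, 6.3) to (1.2, 7.0), a distance of √(0.2² + 0.7²) ≈ 0.7.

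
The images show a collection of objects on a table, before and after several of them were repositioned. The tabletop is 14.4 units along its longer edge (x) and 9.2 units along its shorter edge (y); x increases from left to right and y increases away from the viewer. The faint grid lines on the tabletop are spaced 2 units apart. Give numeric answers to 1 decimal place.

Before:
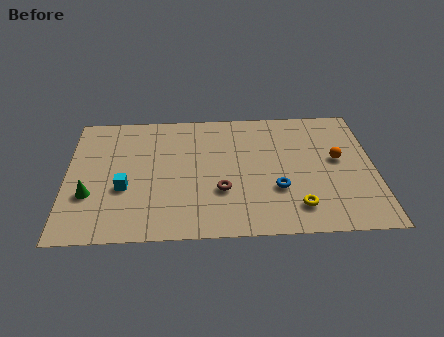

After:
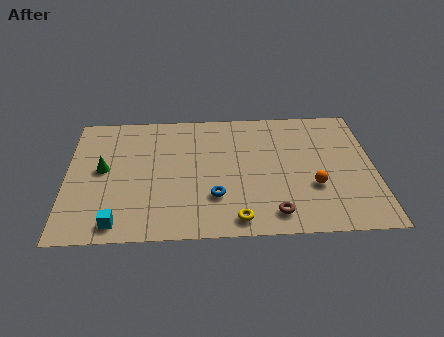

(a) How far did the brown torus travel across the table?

2.9

From (7.2, 3.1) to (9.6, 1.4), the brown torus covered √(2.4² + 1.7²) ≈ 2.9 units.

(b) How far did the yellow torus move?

2.9

The yellow torus moved from about (10.7, 1.8) to (7.9, 1.1), a distance of √(2.8² + 0.7²) ≈ 2.9.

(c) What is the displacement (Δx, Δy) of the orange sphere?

(-1.2, -1.9)

The orange sphere started near (12.7, 5.1) and ended near (11.5, 3.2).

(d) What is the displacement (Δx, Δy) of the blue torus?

(-2.9, -0.4)

From the two frames, the blue torus sits at roughly (9.8, 3.1) before and (6.9, 2.7) after.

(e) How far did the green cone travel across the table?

1.9

The green cone was near (1.1, 3.1) before and (1.7, 4.9) after, so it travelled √(0.6² + 1.8²) ≈ 1.9 units.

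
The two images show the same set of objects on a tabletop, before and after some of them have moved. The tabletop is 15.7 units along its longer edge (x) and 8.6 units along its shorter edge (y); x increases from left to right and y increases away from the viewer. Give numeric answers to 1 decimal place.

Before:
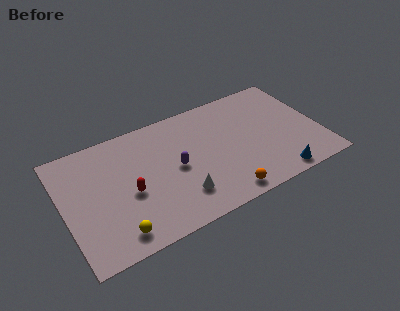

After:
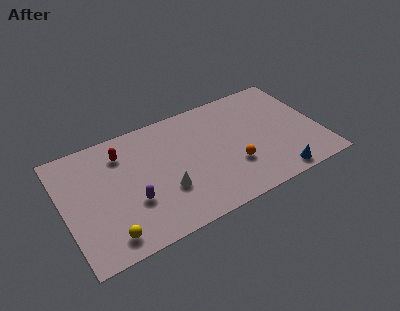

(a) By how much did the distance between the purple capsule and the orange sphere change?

+2.1

Before: roughly 4.1 units apart; after: 6.2. That's 2.1 units further apart.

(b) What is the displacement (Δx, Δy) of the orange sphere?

(0.9, 1.8)

The orange sphere started near (9.3, 1.0) and ended near (10.2, 2.8).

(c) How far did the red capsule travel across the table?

3.0

From (3.9, 3.7) to (3.8, 6.7), the red capsule covered √(0.1² + 3.0²) ≈ 3.0 units.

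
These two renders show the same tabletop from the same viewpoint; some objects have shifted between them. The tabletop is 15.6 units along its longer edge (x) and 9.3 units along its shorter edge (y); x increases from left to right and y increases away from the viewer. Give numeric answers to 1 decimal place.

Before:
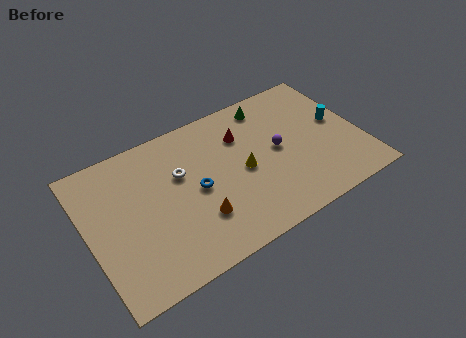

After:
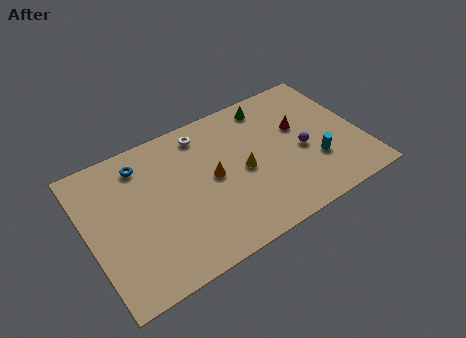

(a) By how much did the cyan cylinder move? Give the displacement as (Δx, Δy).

(-1.7, -2.1)

The cyan cylinder started near (14.5, 5.1) and ended near (12.8, 3.0).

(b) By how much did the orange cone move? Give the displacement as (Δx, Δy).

(1.2, 2.1)

The orange cone was at about (5.9, 2.7) and moved to about (7.1, 4.8).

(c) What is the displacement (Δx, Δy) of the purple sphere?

(1.3, -0.7)

The purple sphere was at about (10.9, 4.8) and moved to about (12.2, 4.1).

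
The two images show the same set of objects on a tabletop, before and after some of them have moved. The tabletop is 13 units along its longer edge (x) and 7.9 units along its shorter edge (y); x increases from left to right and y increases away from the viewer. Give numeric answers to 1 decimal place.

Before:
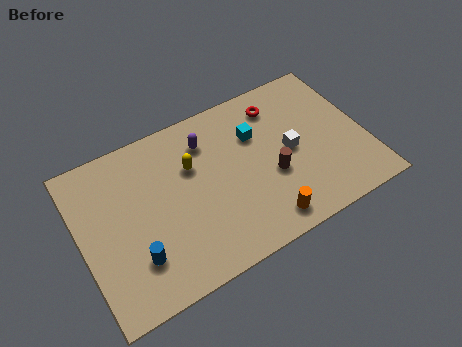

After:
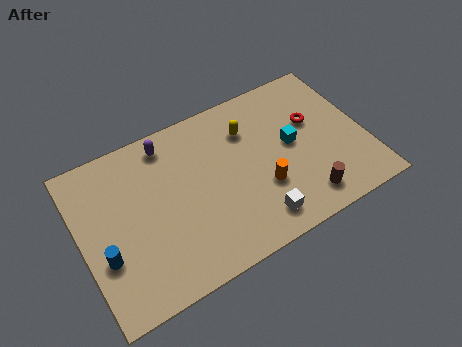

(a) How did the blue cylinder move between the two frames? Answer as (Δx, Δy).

(-1.3, 0.7)

The blue cylinder started near (2.2, 2.1) and ended near (0.9, 2.8).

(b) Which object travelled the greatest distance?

the white cube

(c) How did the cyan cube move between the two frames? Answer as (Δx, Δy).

(1.5, -1.2)

From the two frames, the cyan cube sits at roughly (8.2, 5.4) before and (9.7, 4.2) after.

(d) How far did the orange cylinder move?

1.6

The orange cylinder was near (7.9, 1.1) before and (8.1, 2.7) after, so it travelled √(0.2² + 1.6²) ≈ 1.6 units.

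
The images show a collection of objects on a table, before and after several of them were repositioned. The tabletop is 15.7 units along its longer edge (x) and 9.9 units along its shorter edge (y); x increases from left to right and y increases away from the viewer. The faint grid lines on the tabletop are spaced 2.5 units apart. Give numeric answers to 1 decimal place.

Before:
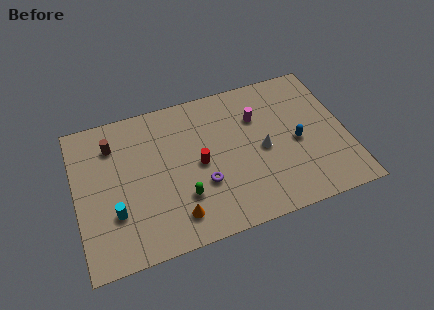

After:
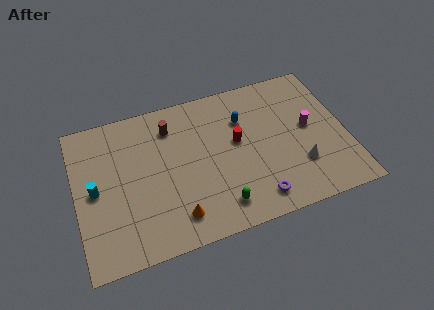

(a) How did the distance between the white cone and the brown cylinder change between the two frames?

-0.4

Before: roughly 9.0 units apart; after: 8.6. That's 0.4 units closer together.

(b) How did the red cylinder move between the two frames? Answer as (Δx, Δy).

(2.3, 0.8)

The red cylinder was at about (7.1, 4.8) and moved to about (9.4, 5.6).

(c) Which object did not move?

the orange cone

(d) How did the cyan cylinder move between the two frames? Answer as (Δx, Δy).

(-1.0, 1.8)

The cyan cylinder was at about (2.1, 3.1) and moved to about (1.1, 4.9).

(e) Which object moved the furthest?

the blue capsule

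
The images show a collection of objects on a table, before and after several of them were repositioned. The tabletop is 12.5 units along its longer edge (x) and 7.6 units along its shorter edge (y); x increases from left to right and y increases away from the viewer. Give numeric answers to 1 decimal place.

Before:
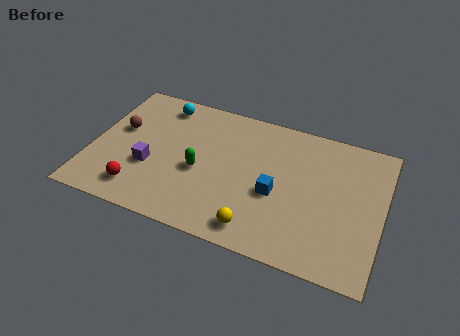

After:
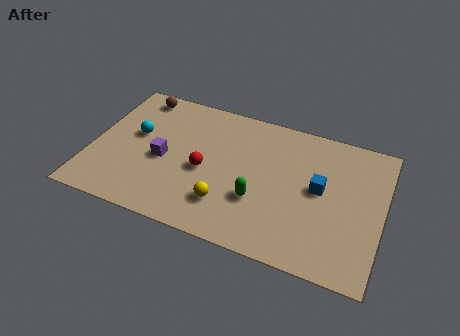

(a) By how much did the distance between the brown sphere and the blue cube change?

+1.6

The distance was about 7.0 in the first image and 8.6 in the second, so they moved 1.6 units further apart.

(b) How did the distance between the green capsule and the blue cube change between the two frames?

-0.4

The distance was about 3.3 in the first image and 2.9 in the second, so they moved 0.4 units closer together.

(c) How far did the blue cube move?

2.0

The blue cube was near (8.0, 3.2) before and (9.8, 4.1) after, so it travelled √(1.8² + 0.9²) ≈ 2.0 units.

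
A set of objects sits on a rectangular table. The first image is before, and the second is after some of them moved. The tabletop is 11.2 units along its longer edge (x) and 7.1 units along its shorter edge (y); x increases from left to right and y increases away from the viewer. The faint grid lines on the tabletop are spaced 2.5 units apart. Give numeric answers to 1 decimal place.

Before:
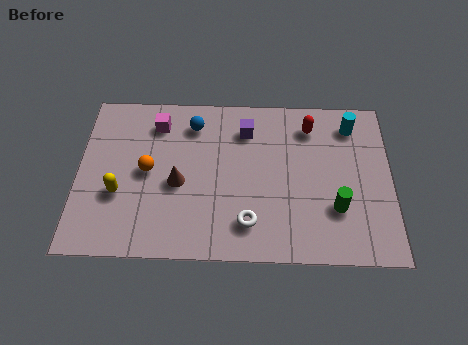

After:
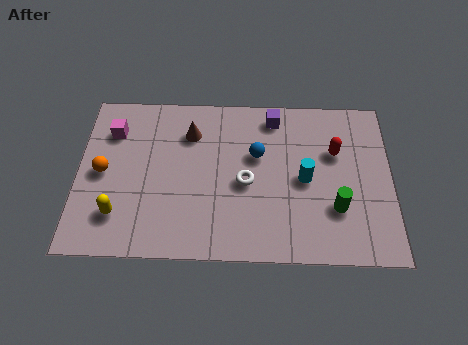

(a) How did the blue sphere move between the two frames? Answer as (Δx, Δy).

(2.3, -1.3)

From the two frames, the blue sphere sits at roughly (4.1, 5.7) before and (6.4, 4.4) after.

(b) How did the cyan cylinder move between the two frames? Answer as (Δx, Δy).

(-1.7, -2.4)

The cyan cylinder started near (9.8, 5.8) and ended near (8.1, 3.4).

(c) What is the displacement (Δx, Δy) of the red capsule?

(0.9, -1.1)

The red capsule started near (8.3, 5.7) and ended near (9.2, 4.6).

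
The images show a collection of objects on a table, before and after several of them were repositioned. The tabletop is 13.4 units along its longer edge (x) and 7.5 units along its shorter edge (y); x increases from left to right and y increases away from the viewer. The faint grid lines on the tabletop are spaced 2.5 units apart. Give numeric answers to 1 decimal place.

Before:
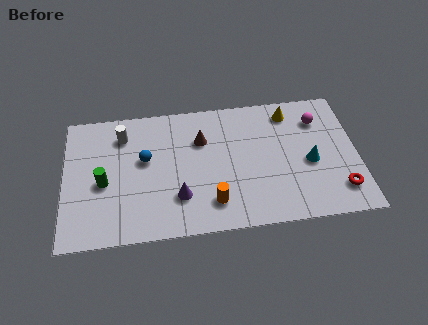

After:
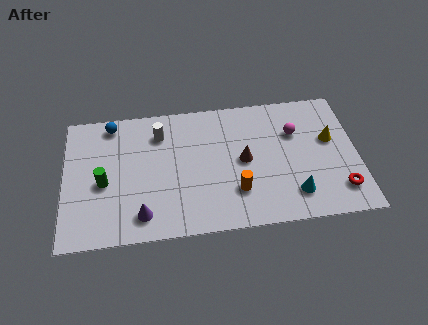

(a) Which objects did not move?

the green cylinder and the red torus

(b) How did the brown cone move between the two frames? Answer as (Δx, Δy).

(1.9, -1.4)

From the two frames, the brown cone sits at roughly (6.3, 5.2) before and (8.2, 3.8) after.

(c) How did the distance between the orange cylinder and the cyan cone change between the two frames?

-2.2

Before: roughly 4.8 units apart; after: 2.6. That's 2.2 units closer together.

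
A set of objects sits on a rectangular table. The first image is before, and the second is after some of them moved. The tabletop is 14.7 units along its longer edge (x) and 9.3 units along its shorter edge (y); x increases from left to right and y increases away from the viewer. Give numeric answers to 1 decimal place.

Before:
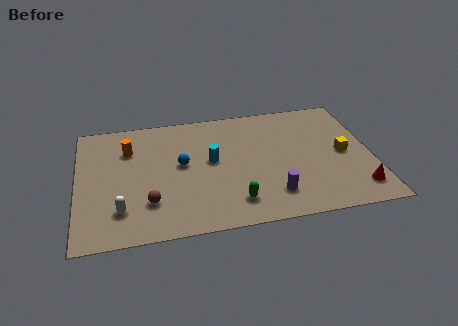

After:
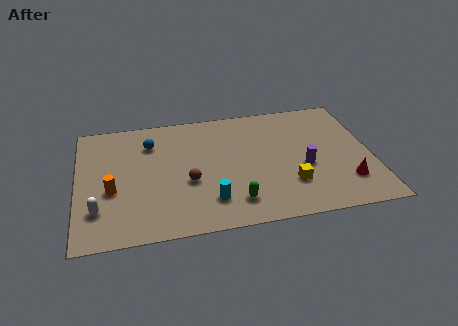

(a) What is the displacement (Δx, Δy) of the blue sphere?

(-1.5, 1.9)

The blue sphere started near (5.2, 5.1) and ended near (3.7, 7.0).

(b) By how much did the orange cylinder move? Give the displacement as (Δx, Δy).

(-0.9, -3.0)

The orange cylinder started near (2.6, 6.7) and ended near (1.7, 3.7).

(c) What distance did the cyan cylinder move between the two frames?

3.0

The cyan cylinder was near (6.7, 5.1) before and (6.5, 2.1) after, so it travelled √(0.2² + 3.0²) ≈ 3.0 units.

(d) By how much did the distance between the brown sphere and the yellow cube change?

-4.9

They were about 10.0 units apart before and 5.1 after — 4.9 units closer together.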